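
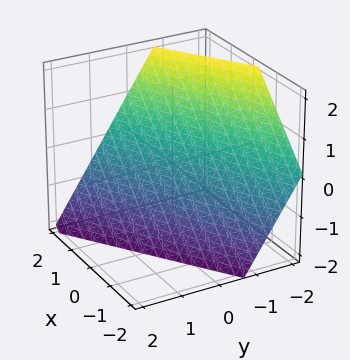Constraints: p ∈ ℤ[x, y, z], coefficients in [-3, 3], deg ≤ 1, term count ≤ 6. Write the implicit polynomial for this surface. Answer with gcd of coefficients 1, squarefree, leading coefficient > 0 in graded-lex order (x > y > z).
2*x - 3*y - 2*z - 2

First, the degree is 1 — every cross-section is a straight line — this is a plane.
Next, reading off the gridlines: it meets the z-axis at z = -1 (among the integer gridlines); one x-axis crossing is at x = 1.
Finally, solving for integer coefficients yields p as stated.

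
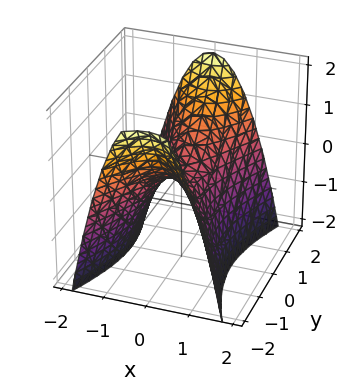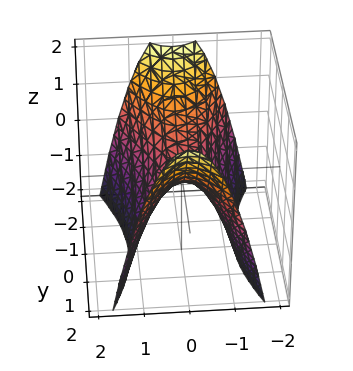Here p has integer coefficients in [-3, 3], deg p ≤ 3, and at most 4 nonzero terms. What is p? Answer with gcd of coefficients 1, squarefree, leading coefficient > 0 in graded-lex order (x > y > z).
3*x^2 - y^2 + 2*z

First, degree: a saddle surface; a quadric, so deg p = 2.
Then, symmetries: it's symmetric under x → −x, forcing even powers of x; the y ↦ −y reflection is a symmetry, so y appears only in even powers.
Next, from the axis intercepts and sections: one z-axis crossing is at z = 0; it crosses the x-axis at the gridline x = 0.
Finally, matching integer coefficients to the picture gives p.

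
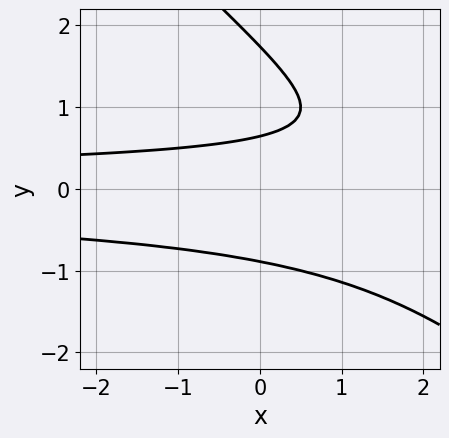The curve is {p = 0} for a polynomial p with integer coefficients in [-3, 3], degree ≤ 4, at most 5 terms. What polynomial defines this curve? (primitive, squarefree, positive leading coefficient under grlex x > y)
1. The degree is 3 — no degree-2 curve has this shape.
2. From the axis intercepts and sections: the curve avoids every integer x-axis point in the box.
3. Fitting integer coefficients to these (and the overall shape) gives p.

2*x*y^2 + 2*y^3 - 3*y^2 - 2*y + 2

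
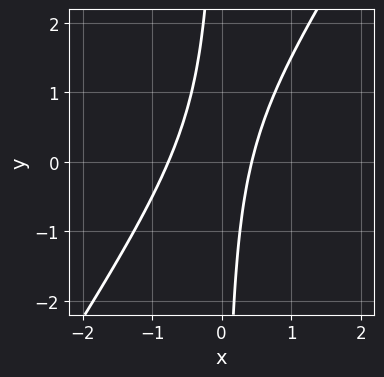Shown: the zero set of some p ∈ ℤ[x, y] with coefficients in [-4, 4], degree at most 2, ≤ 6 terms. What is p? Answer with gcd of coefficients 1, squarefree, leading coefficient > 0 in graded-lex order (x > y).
3*x^2 - 2*x*y + x - 1

First, degree: the shape is more complex than any degree-1 curve, so deg p = 2.
Next, against the integer gridlines: it misses every integer gridline on the y-axis.
Finally, the integer polynomial consistent with all of this is the stated p.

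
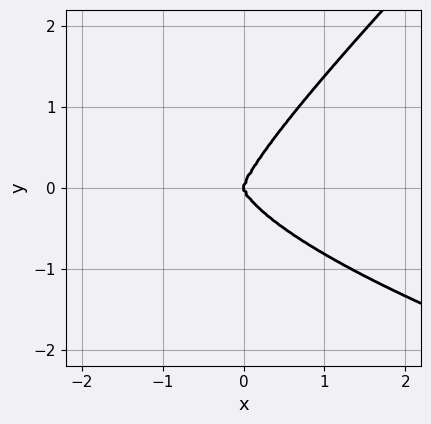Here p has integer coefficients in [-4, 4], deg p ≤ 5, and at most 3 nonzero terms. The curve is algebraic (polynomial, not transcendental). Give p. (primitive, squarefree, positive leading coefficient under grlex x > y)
x*y^3 - y^4 + x^3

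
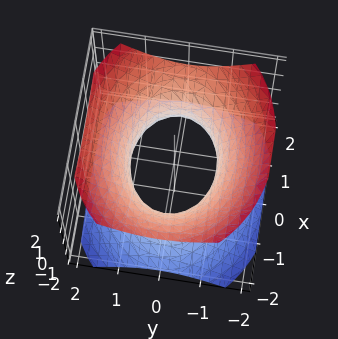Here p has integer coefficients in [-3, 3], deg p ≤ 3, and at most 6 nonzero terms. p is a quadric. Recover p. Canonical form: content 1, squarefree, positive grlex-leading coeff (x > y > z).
2*x^2 + 3*y^2 - 3*z^2 - 3

1. Degree: one connected sheet with a waist; a quadric, so deg p = 2.
2. Symmetries: it's symmetric under y → −y, forcing even powers of y; mirror symmetry x ↦ −x ⇒ only even powers of x; mirror symmetry z ↦ −z ⇒ only even powers of z.
3. Reading off the gridlines: the surface avoids every integer z-axis point in the box; the y-axis gridline crossings are at y ∈ {-1, 1}.
4. Putting this together gives p.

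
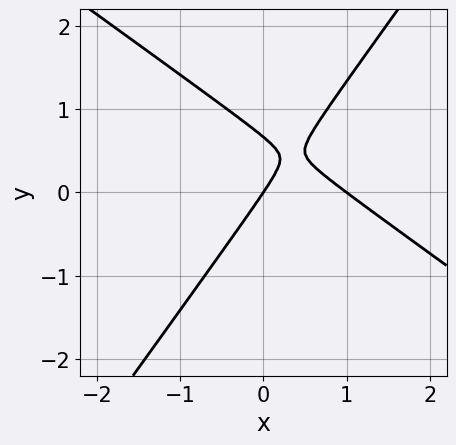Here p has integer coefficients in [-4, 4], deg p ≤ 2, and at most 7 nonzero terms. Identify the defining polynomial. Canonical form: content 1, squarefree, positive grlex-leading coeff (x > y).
3*x^2 + 2*x*y - 3*y^2 - 3*x + 2*y

(a) Degree: the shape is more complex than any degree-1 curve, so deg p = 2.
(b) Checking where it meets the axes: among the integer gridlines, it crosses the x-axis at x ∈ {0, 1}; one y-axis crossing is at y = 0.
(c) Assembling these constraints gives the stated polynomial.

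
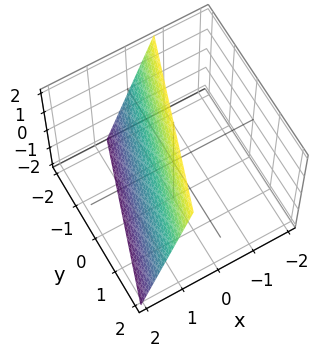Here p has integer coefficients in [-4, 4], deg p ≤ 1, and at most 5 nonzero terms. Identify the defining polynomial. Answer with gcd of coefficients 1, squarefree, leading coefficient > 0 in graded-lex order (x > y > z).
First, the degree is 1 — every cross-section is a straight line — this is a plane.
Next, from the visible intercepts: it meets the z-axis at z = 2 (among the integer gridlines); it crosses the y-axis at the gridline y = -2.
Finally, assembling these constraints gives the stated polynomial.

3*x - y + z - 2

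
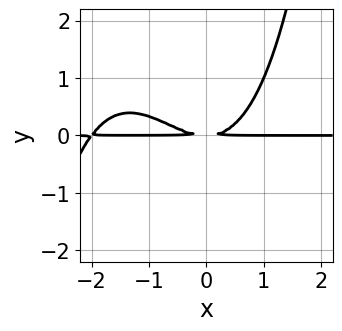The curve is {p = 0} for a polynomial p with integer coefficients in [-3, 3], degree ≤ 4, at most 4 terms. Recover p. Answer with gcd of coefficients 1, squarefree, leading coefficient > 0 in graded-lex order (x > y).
x^3*y + 2*x^2*y - 3*y^2

First, degree: no degree-3 curve has this shape, so deg p = 4.
Next, observable constraints: the visible x-axis segment lies entirely on the curve.
Finally, putting this together gives p.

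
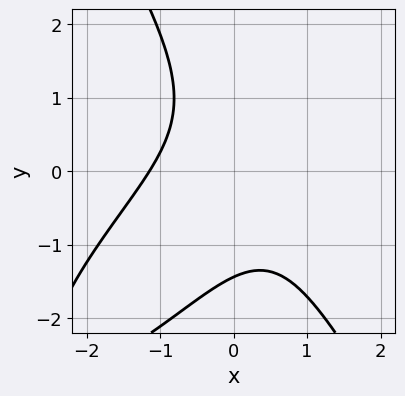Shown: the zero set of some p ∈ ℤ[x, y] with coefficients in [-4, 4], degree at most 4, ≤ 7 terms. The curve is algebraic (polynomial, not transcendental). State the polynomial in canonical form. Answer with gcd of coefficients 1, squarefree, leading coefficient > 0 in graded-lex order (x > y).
1. The degree is 3 — the shape is more complex than any degree-2 curve.
2. The integer polynomial consistent with all of this is the stated p.

2*x^3 - 2*x^2*y + y^3 + 2*x*y + 3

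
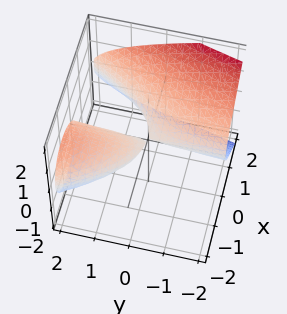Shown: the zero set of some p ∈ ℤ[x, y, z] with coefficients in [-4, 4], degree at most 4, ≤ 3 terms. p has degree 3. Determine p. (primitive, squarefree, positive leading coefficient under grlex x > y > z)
(a) I count 2 distinct pieces. They look like related sheets of one shape, so recover p as a whole.
(b) The degree is 3 — the shape is more complex than any degree-2 surface.
(c) Observable constraints: it crosses the z-axis at the gridline z = 0; every point of the y-axis in the box is on the surface; it meets the x-axis at x = 0 (among the integer gridlines).
(d) These observations pin down the coefficients.

x^3 - 2*x*y - 3*z^2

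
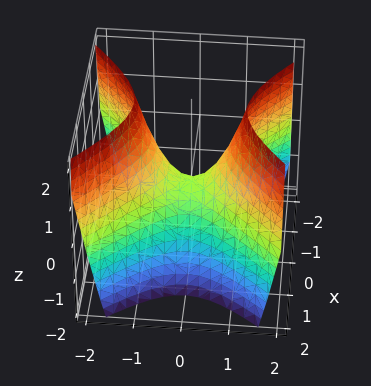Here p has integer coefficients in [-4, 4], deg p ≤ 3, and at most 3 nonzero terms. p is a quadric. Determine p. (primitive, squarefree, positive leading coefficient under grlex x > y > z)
Degree: a hyperbolic paraboloid; a quadric, so deg p = 2.
Symmetries: the y ↦ −y reflection is a symmetry, so y appears only in even powers; it's symmetric under x → −x, forcing even powers of x.
Against the integer gridlines: it crosses the x-axis at the gridline x = 0; one z-axis crossing is at z = 0; it crosses the y-axis at the gridline y = 0.
Together with the visible shape, these determine p as stated.

3*x^2 - 3*y^2 + 2*z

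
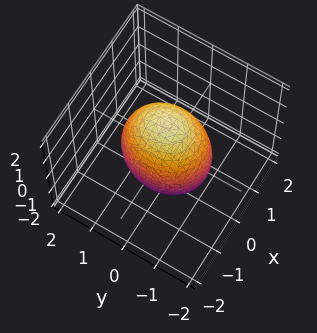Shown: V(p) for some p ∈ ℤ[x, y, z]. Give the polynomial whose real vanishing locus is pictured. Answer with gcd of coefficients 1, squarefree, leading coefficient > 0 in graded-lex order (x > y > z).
1. The degree is 2 — a closed, bounded, convex surface; a quadric.
2. Symmetries: it's symmetric under z → −z, forcing even powers of z; the x ↦ −x reflection is a symmetry, so x appears only in even powers; it's symmetric under y → −y, forcing even powers of y.
3. Against the integer gridlines: among the integer gridlines, it crosses the x-axis at x ∈ {-1, 1}.
4. Putting this together gives p.

3*x^2 + 2*y^2 + z^2 - 3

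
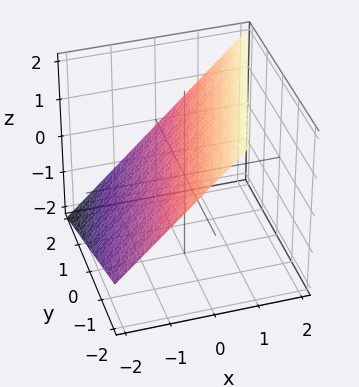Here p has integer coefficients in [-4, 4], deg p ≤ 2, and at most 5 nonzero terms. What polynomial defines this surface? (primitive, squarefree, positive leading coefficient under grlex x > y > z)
3*x - y - 3*z + 2

1. The degree is 1 — every cross-section is a straight line — this is a plane.
2. From the axis intercepts and sections: it crosses the y-axis at the gridline y = 2.
3. Assembling these constraints gives the stated polynomial.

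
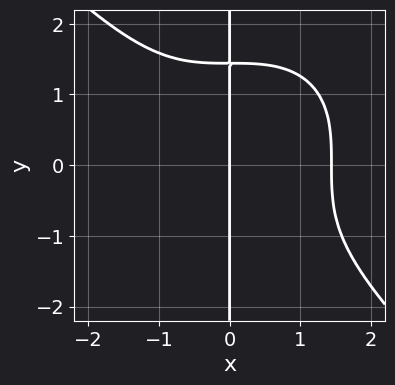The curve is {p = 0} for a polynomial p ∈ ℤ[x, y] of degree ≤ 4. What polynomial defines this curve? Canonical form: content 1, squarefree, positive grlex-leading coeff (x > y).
x^4 + x*y^3 - 3*x

(a) The degree is 4 — no degree-3 curve has this shape.
(b) Reading off the gridlines: it crosses the x-axis at the gridline x = 0; every point of the y-axis in the box is on the curve.
(c) Solving for integer coefficients yields p as stated.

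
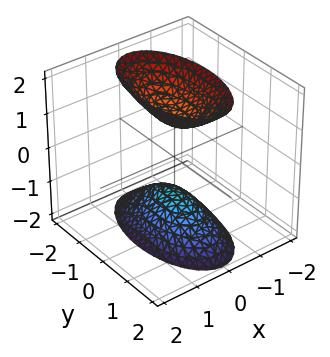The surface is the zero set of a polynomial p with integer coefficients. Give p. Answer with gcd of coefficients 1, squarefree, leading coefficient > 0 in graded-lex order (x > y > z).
(a) The picture has 2 separate pieces.
(b) Degree: two separate bowl-shaped sheets opening away from each other; a quadric, so deg p = 2.
(c) Symmetries: the y ↦ −y reflection is a symmetry, so y appears only in even powers; it's symmetric under z → −z, forcing even powers of z; the x ↦ −x reflection is a symmetry, so x appears only in even powers.
(d) Checking where it meets the axes: the surface avoids every integer x-axis point in the box; no y-intercept at any integer in the box; the z-axis gridline crossings are at z ∈ {-1, 1}.
(e) Matching integer coefficients to the picture gives p.

3*x^2 + y^2 - z^2 + 1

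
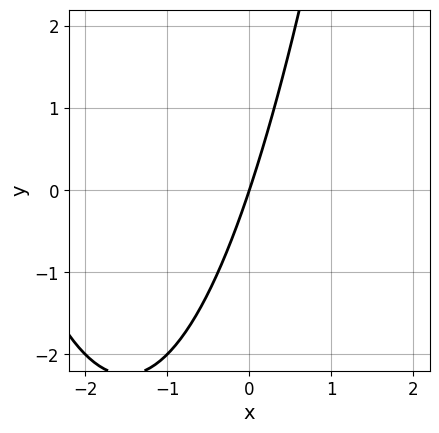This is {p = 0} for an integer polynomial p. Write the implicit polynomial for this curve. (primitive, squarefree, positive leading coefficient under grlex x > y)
1. The degree is 2 — the shape is more complex than any degree-1 curve.
2. Against the integer gridlines: one y-axis crossing is at y = 0; it meets the x-axis at x = 0 (among the integer gridlines).
3. The integer polynomial consistent with all of this is the stated p.

x^2 + 3*x - y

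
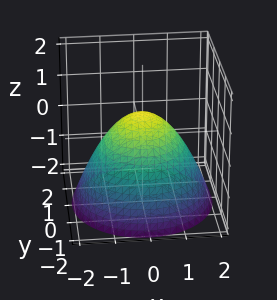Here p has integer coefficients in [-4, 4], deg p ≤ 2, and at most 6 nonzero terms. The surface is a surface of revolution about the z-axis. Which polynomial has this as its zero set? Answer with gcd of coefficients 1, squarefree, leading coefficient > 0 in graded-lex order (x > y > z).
1. Degree: a generic line meets the surface in up to 2 points, so deg p = 2.
2. Symmetry: the surface is invariant under rotation about z: p = q(x² + y², z).
3. Against the integer gridlines: the x-axis gridline crossings are at x ∈ {-1, 1}; the y-axis gridline crossings are at y ∈ {-1, 1}; a circular section at z = -1 has radius between 1 and 2.
4. These observations pin down the coefficients.

2*x^2 + 2*y^2 + 3*z - 2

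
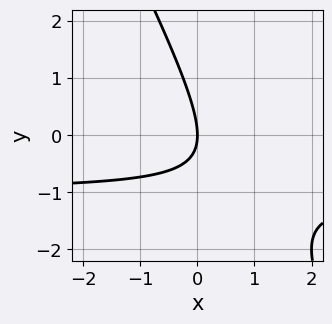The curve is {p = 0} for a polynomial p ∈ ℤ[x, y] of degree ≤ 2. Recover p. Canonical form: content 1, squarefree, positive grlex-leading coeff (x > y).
1. deg p = 2. No degree-1 curve has this shape.
2. Reading off the gridlines: one x-axis crossing is at x = 0; it meets the y-axis at y = 0 (among the integer gridlines).
3. Solving for integer coefficients yields p as stated.

2*x*y + y^2 + 2*x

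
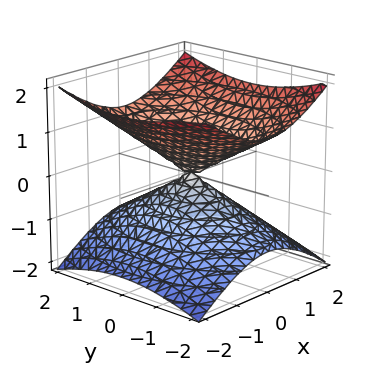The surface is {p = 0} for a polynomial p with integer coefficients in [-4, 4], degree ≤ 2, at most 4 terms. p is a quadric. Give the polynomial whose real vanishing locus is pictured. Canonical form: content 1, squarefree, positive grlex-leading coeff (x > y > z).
Degree: a double cone through the origin; a quadric, so deg p = 2.
Symmetries: the z ↦ −z reflection is a symmetry, so z appears only in even powers; mirror symmetry y ↦ −y ⇒ only even powers of y; mirror symmetry x ↦ −x ⇒ only even powers of x.
Checking where it meets the axes: one z-axis crossing is at z = 0; it meets the x-axis at x = 0 (among the integer gridlines).
Assembling these constraints gives the stated polynomial.

2*x^2 + y^2 - 3*z^2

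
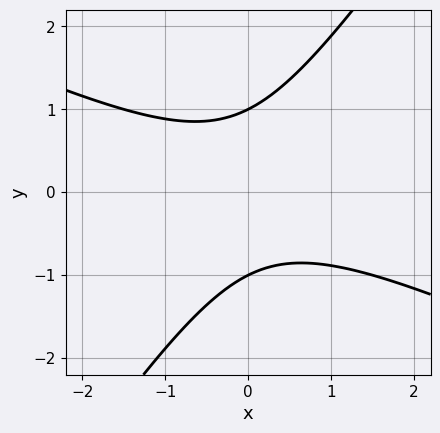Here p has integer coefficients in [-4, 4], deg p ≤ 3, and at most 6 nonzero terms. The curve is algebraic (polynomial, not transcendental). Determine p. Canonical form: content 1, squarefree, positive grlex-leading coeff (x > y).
2*x^2 + 3*x*y - 3*y^2 + 3

(a) Degree: no degree-1 curve has this shape, so deg p = 2.
(b) From the axis intercepts and sections: among the integer gridlines, it crosses the y-axis at y ∈ {-1, 1}; no x-intercept at any integer in the box.
(c) Assembling these constraints gives the stated polynomial.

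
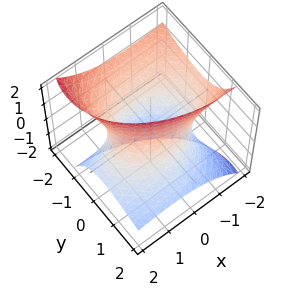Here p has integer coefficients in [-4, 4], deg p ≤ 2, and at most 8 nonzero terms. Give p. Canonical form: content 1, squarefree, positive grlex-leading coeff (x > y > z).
x^2 + 2*x*z + 2*y^2 + 3*y*z - z^2 - 2

The degree is 2 — no degree-1 surface has this shape.
Checking where it meets the axes: the y-axis gridline crossings are at y ∈ {-1, 1}; no z-intercept at any integer in the box.
Putting this together gives p.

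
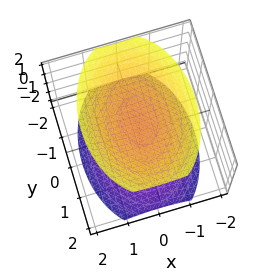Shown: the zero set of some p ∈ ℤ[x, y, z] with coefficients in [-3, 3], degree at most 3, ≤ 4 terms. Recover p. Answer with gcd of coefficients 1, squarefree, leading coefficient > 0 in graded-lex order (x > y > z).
The picture has 2 separate pieces. Treating them together as one polynomial.
Degree: two sheets facing apart; a quadric, so deg p = 2.
Symmetries: it's symmetric under z → −z, forcing even powers of z; it's symmetric under x → −x, forcing even powers of x; the y ↦ −y reflection is a symmetry, so y appears only in even powers.
Reading off the gridlines: the surface avoids every integer y-axis point in the box; no x-intercept at any integer in the box.
Matching integer coefficients to the picture gives p.

2*x^2 + y^2 - 2*z^2 + 3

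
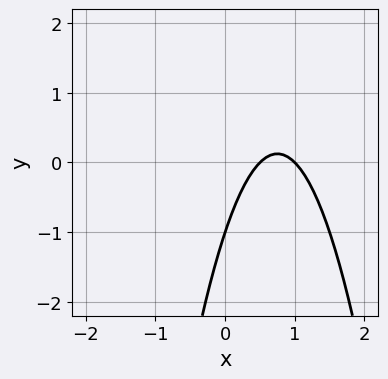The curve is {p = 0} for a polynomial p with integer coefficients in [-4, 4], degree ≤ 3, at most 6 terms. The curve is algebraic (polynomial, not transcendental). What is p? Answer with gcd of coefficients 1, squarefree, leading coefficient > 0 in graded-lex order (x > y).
1. deg p = 2. A generic line meets the curve in up to 2 points.
2. Reading off the gridlines: one y-axis crossing is at y = -1; one x-axis crossing is at x = 1.
3. These observations pin down the coefficients.

2*x^2 - 3*x + y + 1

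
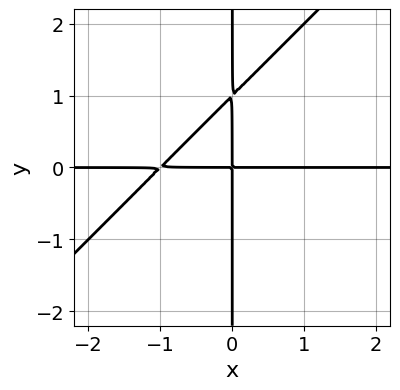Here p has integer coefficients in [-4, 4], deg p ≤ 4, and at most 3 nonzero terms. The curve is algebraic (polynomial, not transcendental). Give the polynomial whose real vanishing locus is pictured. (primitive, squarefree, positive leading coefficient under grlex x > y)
x^2*y - x*y^2 + x*y

The degree is 3 — no degree-2 curve has this shape.
From the axis intercepts and sections: the visible x-axis segment lies entirely on the curve; every point of the y-axis in the box is on the curve.
Solving for integer coefficients yields p as stated.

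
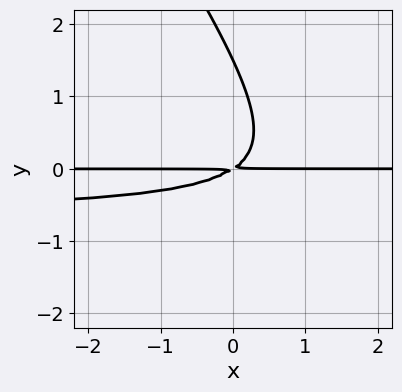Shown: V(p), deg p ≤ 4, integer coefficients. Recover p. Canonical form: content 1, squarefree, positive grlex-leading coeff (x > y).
First, deg p = 3.
Then, checking where it meets the axes: every point of the x-axis in the box is on the curve.
Finally, putting this together gives p.

3*x*y^2 + 2*y^3 + 2*x*y - 3*y^2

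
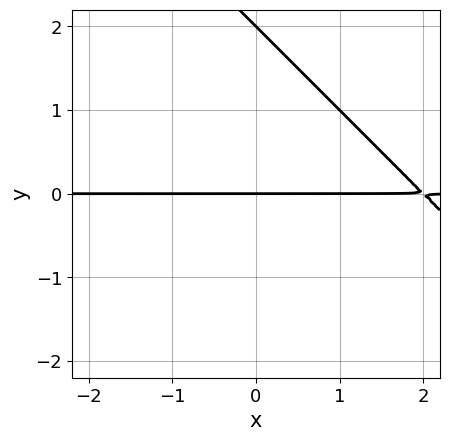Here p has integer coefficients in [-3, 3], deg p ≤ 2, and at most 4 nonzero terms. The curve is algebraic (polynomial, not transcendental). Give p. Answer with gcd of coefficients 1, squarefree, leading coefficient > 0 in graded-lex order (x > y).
x*y + y^2 - 2*y

(a) deg p = 2. No degree-1 curve has this shape.
(b) From the visible intercepts: the visible x-axis segment lies entirely on the curve; the y-axis gridline crossings are at y ∈ {0, 2}.
(c) Putting this together gives p.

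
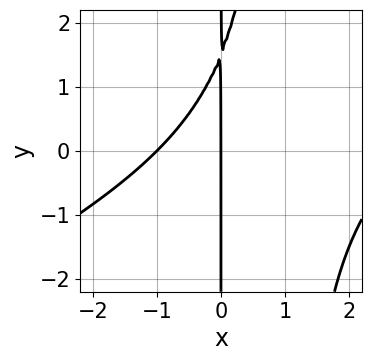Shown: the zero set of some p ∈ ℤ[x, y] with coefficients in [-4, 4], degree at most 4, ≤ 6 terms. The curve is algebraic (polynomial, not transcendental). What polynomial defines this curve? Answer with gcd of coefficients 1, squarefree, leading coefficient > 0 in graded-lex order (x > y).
First, the degree is 3 — the shape is more complex than any degree-2 curve.
Then, against the integer gridlines: every point of the y-axis in the box is on the curve; among the integer gridlines, it crosses the x-axis at x ∈ {-1, 0}.
Finally, these observations pin down the coefficients.

x^3 - 2*x^2*y - 2*x^2 + 2*x*y - 3*x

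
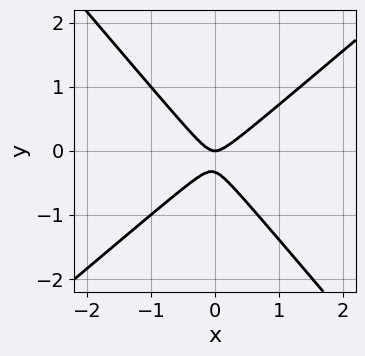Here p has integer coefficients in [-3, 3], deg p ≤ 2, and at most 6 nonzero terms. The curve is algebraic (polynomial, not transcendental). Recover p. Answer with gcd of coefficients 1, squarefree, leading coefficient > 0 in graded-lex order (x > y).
3*x^2 - x*y - 3*y^2 - y

(a) The degree is 2 — the shape is more complex than any degree-1 curve.
(b) Observable constraints: it crosses the y-axis at the gridline y = 0; it crosses the x-axis at the gridline x = 0.
(c) Fitting integer coefficients to these (and the overall shape) gives p.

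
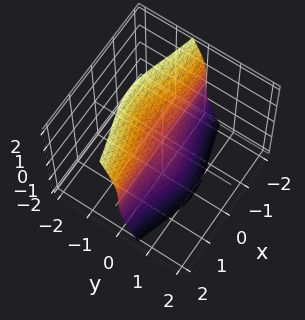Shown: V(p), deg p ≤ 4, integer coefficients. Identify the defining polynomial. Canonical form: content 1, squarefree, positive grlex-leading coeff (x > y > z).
First, deg p = 3.
Next, against the integer gridlines: every point of the y-axis in the box is on the surface; it crosses the z-axis at the gridline z = 0; the visible x-axis segment lies entirely on the surface.
Finally, these observations pin down the coefficients.

2*x^2*y + 2*y*z^2 + z^3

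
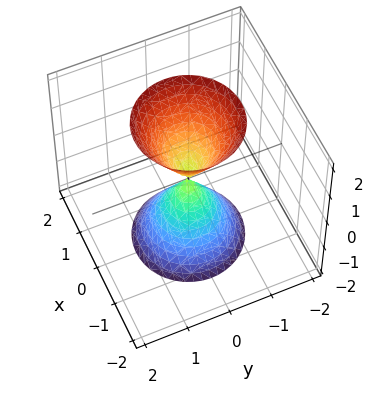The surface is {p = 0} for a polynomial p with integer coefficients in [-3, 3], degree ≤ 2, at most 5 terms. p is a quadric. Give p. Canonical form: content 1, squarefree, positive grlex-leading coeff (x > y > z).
3*x^2 + 3*y^2 - z^2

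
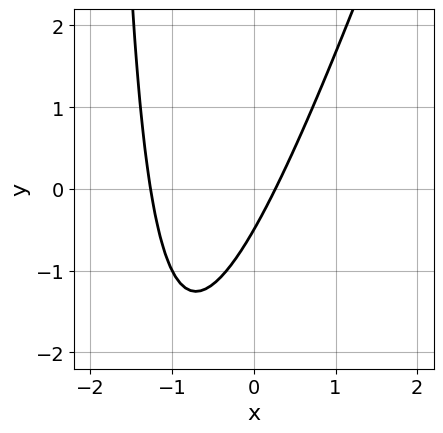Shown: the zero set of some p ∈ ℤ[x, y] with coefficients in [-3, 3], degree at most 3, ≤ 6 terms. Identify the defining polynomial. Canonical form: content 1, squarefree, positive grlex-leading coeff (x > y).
3*x^2 - x*y + 3*x - 2*y - 1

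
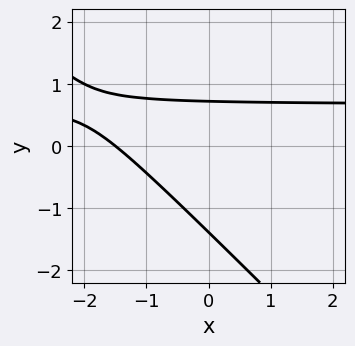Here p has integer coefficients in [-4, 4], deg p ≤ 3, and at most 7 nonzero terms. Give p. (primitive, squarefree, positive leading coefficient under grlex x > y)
1. Degree: no degree-1 curve has this shape, so deg p = 2.
2. Putting this together gives p.

3*x*y + 3*y^2 - 2*x + 2*y - 3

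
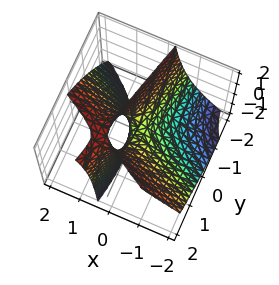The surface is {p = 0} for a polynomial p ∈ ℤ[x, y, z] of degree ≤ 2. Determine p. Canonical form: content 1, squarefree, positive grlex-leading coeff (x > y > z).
2*x^2 + 3*x*y - 3*x*z - y^2 + z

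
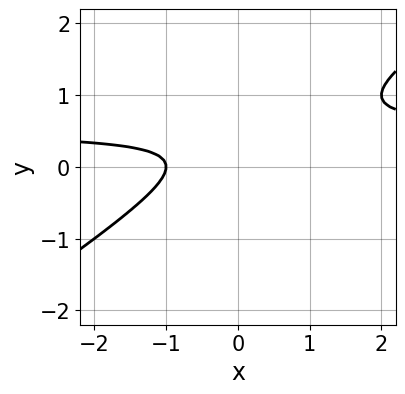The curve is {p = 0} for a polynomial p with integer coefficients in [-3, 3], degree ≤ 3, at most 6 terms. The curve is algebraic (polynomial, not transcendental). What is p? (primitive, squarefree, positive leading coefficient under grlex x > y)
2*x*y - 3*y^2 - x + 2*y - 1

(a) The degree is 2 — a generic line meets the curve in up to 2 points.
(b) From the axis intercepts and sections: no y-intercept at any integer in the box; it meets the x-axis at x = -1 (among the integer gridlines).
(c) Together with the visible shape, these determine p as stated.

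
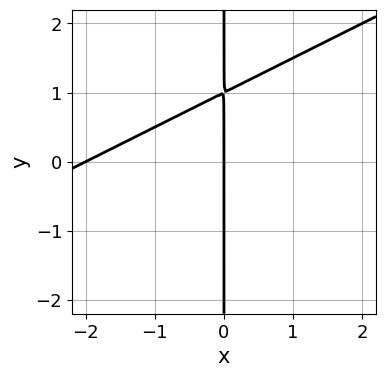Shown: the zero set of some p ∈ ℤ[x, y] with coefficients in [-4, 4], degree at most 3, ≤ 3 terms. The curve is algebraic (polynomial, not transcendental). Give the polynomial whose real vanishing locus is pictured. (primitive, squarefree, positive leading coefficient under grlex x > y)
First, the degree is 2 — no degree-1 curve has this shape.
Next, from the visible intercepts: among the integer gridlines, it crosses the x-axis at x ∈ {-2, 0}; the visible y-axis segment lies entirely on the curve.
Finally, matching integer coefficients to the picture gives p.

x^2 - 2*x*y + 2*x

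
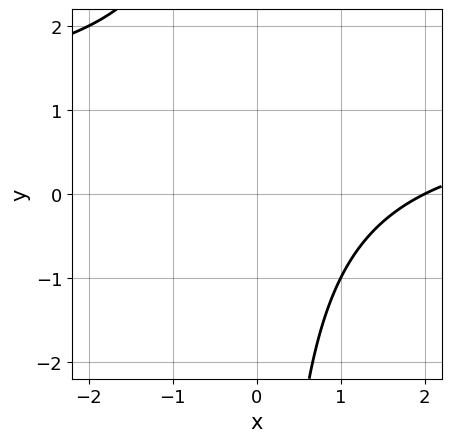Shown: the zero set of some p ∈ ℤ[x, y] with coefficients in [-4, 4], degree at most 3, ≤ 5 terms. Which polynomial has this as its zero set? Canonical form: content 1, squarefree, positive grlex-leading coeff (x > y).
1. Degree: the shape is more complex than any degree-1 curve, so deg p = 2.
2. From the visible intercepts: it meets the x-axis at x = 2 (among the integer gridlines); it misses every integer gridline on the y-axis.
3. The integer polynomial consistent with all of this is the stated p.

x*y - x + 2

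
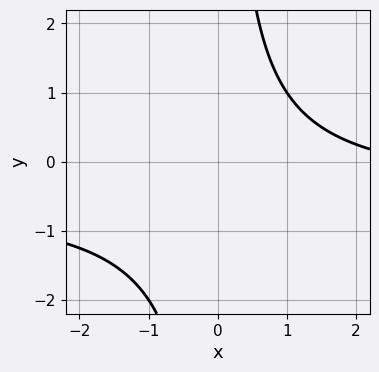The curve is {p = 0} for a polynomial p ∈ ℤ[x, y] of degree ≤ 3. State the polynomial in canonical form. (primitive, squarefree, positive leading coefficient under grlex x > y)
2*x*y + x - 3

Degree: no degree-1 curve has this shape, so deg p = 2.
Checking where it meets the axes: the curve avoids every integer x-axis point in the box; no y-intercept at any integer in the box.
Putting this together gives p.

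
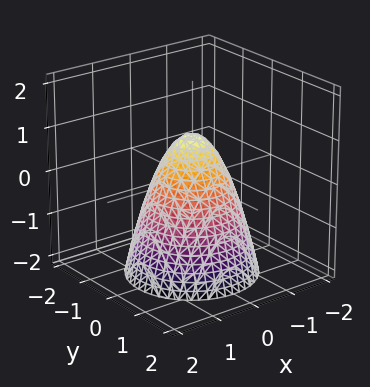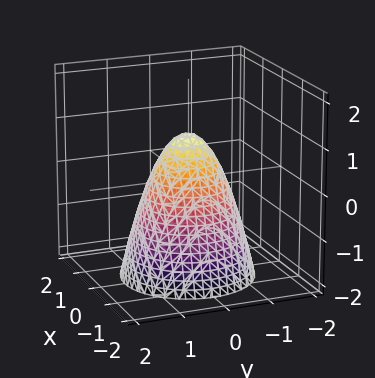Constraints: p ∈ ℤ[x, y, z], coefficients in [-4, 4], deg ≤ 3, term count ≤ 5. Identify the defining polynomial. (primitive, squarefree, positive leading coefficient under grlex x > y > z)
(a) The degree is 2 — no degree-1 surface has this shape.
(b) Symmetries: the surface is invariant under rotation about z: p = q(x² + y², z).
(c) Reading off the gridlines: it meets the z-axis at z = 1 (among the integer gridlines); a circular section at z = -1 has radius between 1 and 2.
(d) Assembling these constraints gives the stated polynomial.

3*x^2 + 3*y^2 + 2*z - 2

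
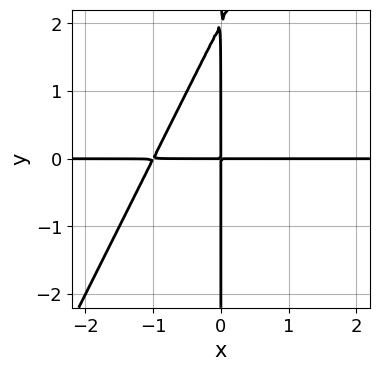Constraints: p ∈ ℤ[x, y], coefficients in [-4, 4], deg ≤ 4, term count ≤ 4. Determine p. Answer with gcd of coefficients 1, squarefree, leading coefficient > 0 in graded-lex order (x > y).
1. The degree is 3 — no degree-2 curve has this shape.
2. Against the integer gridlines: the visible x-axis segment lies entirely on the curve; every point of the y-axis in the box is on the curve.
3. Putting this together gives p.

2*x^2*y - x*y^2 + 2*x*y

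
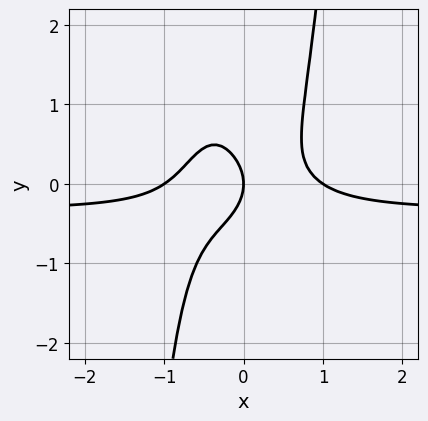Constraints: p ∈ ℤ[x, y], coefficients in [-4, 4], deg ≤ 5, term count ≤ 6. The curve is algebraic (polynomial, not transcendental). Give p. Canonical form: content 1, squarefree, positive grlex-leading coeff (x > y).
1. deg p = 4. No degree-3 curve has this shape.
2. From the visible intercepts: it crosses the y-axis at the gridline y = 0; the x-axis gridline crossings are at x ∈ {-1, 0, 1}.
3. The integer polynomial consistent with all of this is the stated p.

3*x^3*y + x^3 - y^2 - x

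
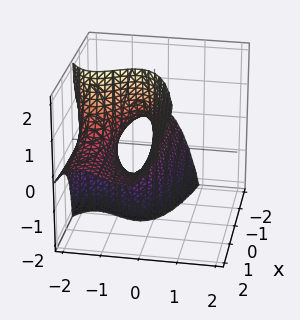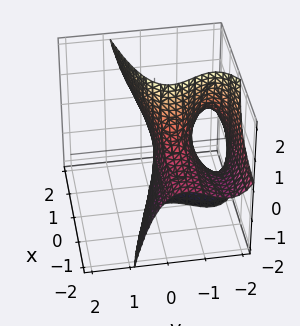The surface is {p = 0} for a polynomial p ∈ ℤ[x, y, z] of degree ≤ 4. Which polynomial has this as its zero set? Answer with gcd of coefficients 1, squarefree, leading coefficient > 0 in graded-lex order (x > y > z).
1. deg p = 3. A generic line meets the surface in up to 3 points.
2. Checking where it meets the axes: among the integer gridlines, it crosses the y-axis at y ∈ {-2, -1, 0}; every point of the z-axis in the box is on the surface; the visible x-axis segment lies entirely on the surface.
3. Matching integer coefficients to the picture gives p.

y^3 - x*z + 3*y^2 + 2*y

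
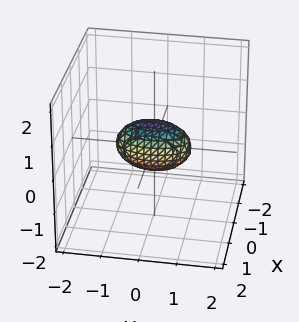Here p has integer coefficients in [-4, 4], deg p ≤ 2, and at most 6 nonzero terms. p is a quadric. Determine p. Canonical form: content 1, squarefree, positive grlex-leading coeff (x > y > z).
3*x^2 + y^2 + 2*z^2 - 1

First, deg p = 2. A closed, bounded, convex surface; a quadric.
Next, symmetries: mirror symmetry z ↦ −z ⇒ only even powers of z; it's symmetric under y → −y, forcing even powers of y; mirror symmetry x ↦ −x ⇒ only even powers of x.
Then, observable constraints: the y-axis gridline crossings are at y ∈ {-1, 1}.
Finally, matching integer coefficients to the picture gives p.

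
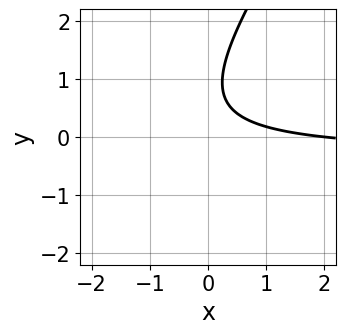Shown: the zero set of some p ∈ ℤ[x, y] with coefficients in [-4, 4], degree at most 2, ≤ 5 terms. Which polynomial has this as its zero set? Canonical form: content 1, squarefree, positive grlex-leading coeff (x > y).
First, degree: no degree-1 curve has this shape, so deg p = 2.
Next, from the visible intercepts: it meets the x-axis at x = 2 (among the integer gridlines); it misses every integer gridline on the y-axis.
Finally, putting this together gives p.

3*x*y - 2*y^2 + x + 3*y - 2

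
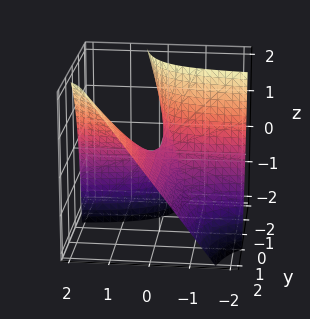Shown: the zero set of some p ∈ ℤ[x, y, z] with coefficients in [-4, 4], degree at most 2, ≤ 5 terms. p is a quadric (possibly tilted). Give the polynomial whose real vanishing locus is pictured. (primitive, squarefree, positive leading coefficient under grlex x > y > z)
1. Degree: a generic line meets the surface in up to 2 points, so deg p = 2.
2. Reading off the gridlines: every point of the y-axis in the box is on the surface; it crosses the z-axis at the gridline z = 0; the visible x-axis segment lies entirely on the surface.
3. Assembling these constraints gives the stated polynomial.

2*x*y - y*z - z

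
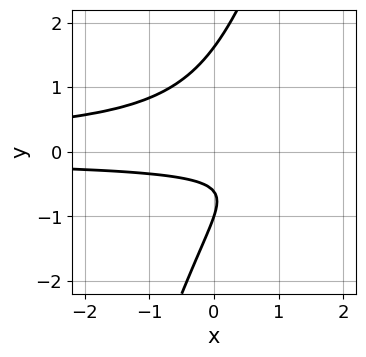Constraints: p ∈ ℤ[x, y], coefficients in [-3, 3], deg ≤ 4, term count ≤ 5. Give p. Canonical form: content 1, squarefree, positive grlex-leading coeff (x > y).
First, degree: the shape is more complex than any degree-2 curve, so deg p = 3.
Next, reading off the gridlines: it misses every integer gridline on the x-axis; one y-axis crossing is at y = -1.
Finally, these observations pin down the coefficients.

3*x*y^2 - y^3 + 2*y + 1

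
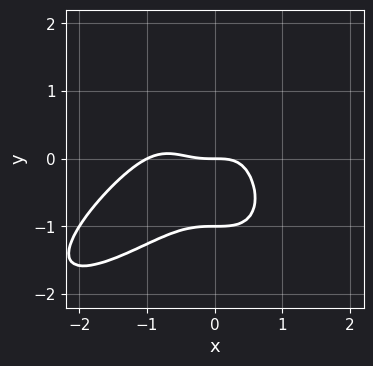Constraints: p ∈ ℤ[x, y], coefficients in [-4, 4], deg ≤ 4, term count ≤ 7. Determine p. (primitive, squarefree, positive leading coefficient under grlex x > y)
First, the degree is 4 — a generic line meets the curve in up to 4 points.
Next, checking where it meets the axes: among the integer gridlines, it crosses the x-axis at x ∈ {-1, 0}; the y-axis gridline crossings are at y ∈ {-1, 0}.
Finally, these observations pin down the coefficients.

x^4 - x^3*y + y^4 + x^3 + y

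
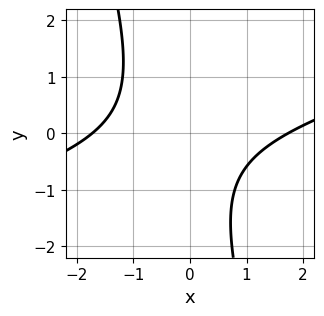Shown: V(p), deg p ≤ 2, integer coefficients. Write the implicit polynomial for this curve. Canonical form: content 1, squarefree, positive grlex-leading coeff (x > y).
The degree is 2 — no degree-1 curve has this shape.
Reading off the gridlines: the curve avoids every integer y-axis point in the box.
Together with the visible shape, these determine p as stated.

x^2 - 3*x*y - y^2 - y - 3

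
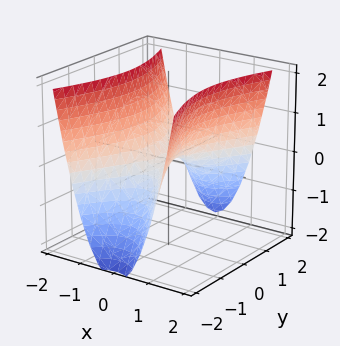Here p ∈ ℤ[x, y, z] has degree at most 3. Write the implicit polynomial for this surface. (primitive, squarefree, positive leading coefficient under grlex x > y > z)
(a) The degree is 2 — a hyperbolic paraboloid; a quadric.
(b) Symmetries: mirror symmetry x ↦ −x ⇒ only even powers of x; the y ↦ −y reflection is a symmetry, so y appears only in even powers.
(c) From the axis intercepts and sections: one y-axis crossing is at y = 0; one z-axis crossing is at z = 0; one x-axis crossing is at x = 0.
(d) Matching integer coefficients to the picture gives p.

3*x^2 - y^2 - 2*z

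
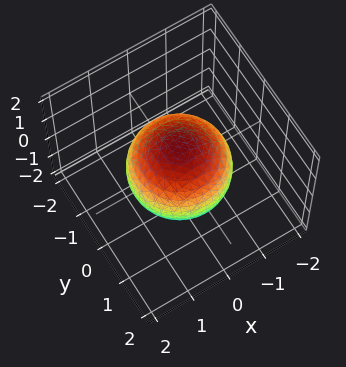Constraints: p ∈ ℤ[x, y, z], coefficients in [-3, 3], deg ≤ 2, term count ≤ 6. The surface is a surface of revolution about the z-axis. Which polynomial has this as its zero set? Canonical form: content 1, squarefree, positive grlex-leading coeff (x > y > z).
2*x^2 + 2*y^2 + 2*z^2 - 3

First, degree: the shape is more complex than any degree-1 surface, so deg p = 2.
Then, symmetries: every cross-section ⟂ z is a circle, so x, y appear only via x² + y².
Next, observable constraints: a circular section at z = 1 has radius between 0 and 1.
Finally, the integer polynomial consistent with all of this is the stated p.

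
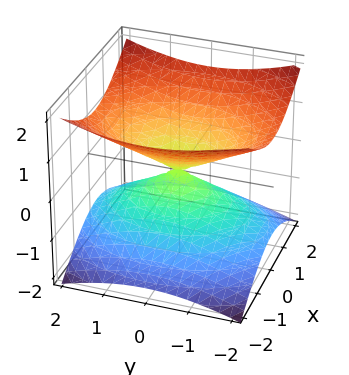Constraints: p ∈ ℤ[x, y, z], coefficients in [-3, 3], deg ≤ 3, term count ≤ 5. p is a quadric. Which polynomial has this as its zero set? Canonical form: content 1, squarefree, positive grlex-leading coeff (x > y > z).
Degree: a double cone through the origin; a quadric, so deg p = 2.
Symmetries: mirror symmetry y ↦ −y ⇒ only even powers of y; mirror symmetry z ↦ −z ⇒ only even powers of z; it's symmetric under x → −x, forcing even powers of x.
From the visible intercepts: one x-axis crossing is at x = 0; it crosses the y-axis at the gridline y = 0; one z-axis crossing is at z = 0.
Fitting integer coefficients to these (and the overall shape) gives p.

2*x^2 + y^2 - 3*z^2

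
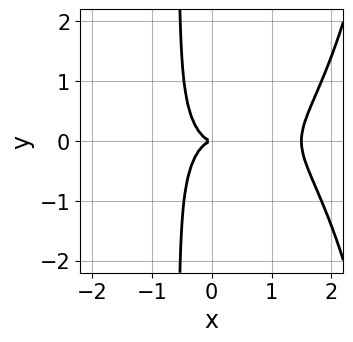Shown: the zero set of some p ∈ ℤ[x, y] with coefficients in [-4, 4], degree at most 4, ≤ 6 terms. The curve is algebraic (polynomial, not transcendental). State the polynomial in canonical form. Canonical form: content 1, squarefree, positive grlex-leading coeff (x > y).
Degree: no degree-3 curve has this shape, so deg p = 4.
Symmetries: mirror symmetry y ↦ −y ⇒ only even powers of y.
Observable constraints: it crosses the x-axis at the gridline x = 0; it crosses the y-axis at the gridline y = 0.
Matching integer coefficients to the picture gives p.

2*x^4 + x^2*y^2 - 3*x^3 - 3*x*y^2 - 2*y^2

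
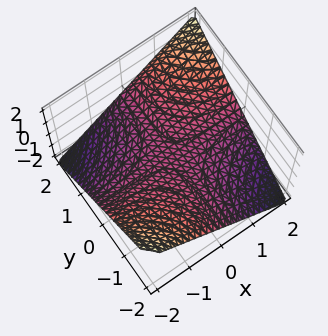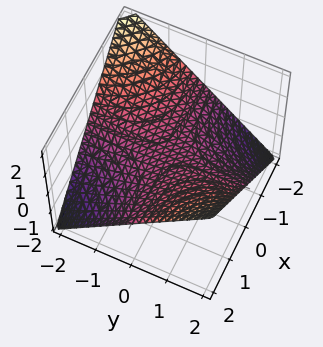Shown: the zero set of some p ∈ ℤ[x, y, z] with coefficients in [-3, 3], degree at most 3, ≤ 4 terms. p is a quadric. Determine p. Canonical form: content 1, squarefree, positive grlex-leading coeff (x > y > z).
x*y - 2*z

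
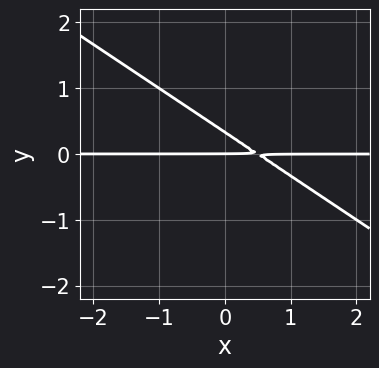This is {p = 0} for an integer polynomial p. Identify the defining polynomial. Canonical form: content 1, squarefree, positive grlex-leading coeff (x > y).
2*x*y + 3*y^2 - y

First, degree: the shape is more complex than any degree-1 curve, so deg p = 2.
Next, reading off the gridlines: one y-axis crossing is at y = 0; the visible x-axis segment lies entirely on the curve.
Finally, matching integer coefficients to the picture gives p.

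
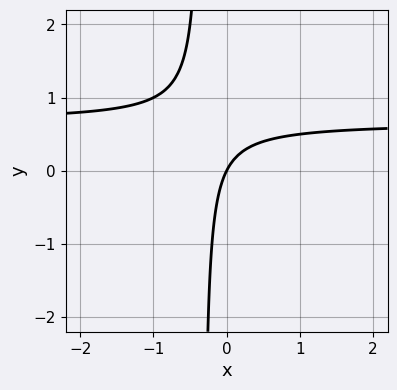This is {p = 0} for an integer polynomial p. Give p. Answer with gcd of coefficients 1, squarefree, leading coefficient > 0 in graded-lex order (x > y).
3*x*y - 2*x + y

First, the degree is 2 — a generic line meets the curve in up to 2 points.
Then, from the axis intercepts and sections: it meets the x-axis at x = 0 (among the integer gridlines); one y-axis crossing is at y = 0.
Finally, solving for integer coefficients yields p as stated.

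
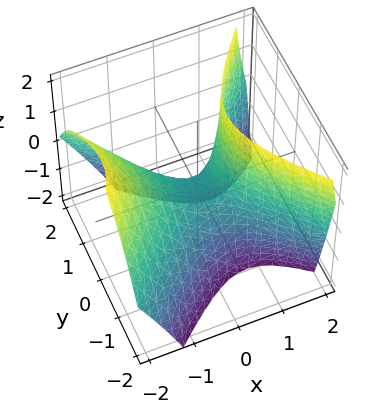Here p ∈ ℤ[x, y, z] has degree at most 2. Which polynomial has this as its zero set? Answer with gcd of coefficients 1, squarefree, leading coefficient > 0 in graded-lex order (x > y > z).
3*x^2 + 2*x*z - 3*y^2 - 2*z

First, degree: a generic line meets the surface in up to 2 points, so deg p = 2.
Then, from the axis intercepts and sections: it crosses the z-axis at the gridline z = 0; it meets the y-axis at y = 0 (among the integer gridlines); it crosses the x-axis at the gridline x = 0.
Finally, matching integer coefficients to the picture gives p.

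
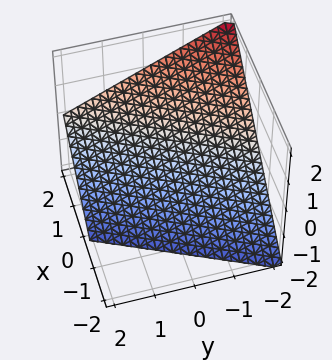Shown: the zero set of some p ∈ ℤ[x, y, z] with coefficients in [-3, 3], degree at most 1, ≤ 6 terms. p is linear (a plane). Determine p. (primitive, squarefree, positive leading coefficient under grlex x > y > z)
2*x - y - 2*z - 2

(a) Degree: every cross-section is a straight line — this is a plane, so deg p = 1.
(b) Against the integer gridlines: it crosses the x-axis at the gridline x = 1; one y-axis crossing is at y = -2.
(c) The integer polynomial consistent with all of this is the stated p. Check: (0, 0, -1) on the z-axis lies on the surface, and p(0, 0, -1) = 0. ✓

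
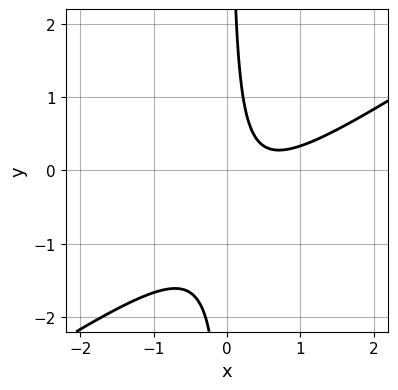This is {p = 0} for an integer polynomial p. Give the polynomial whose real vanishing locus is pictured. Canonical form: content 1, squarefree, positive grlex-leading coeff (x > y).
(a) Degree: the shape is more complex than any degree-1 curve, so deg p = 2.
(b) Reading off the gridlines: the curve avoids every integer y-axis point in the box; no x-intercept at any integer in the box.
(c) Matching integer coefficients to the picture gives p.

2*x^2 - 3*x*y - 2*x + 1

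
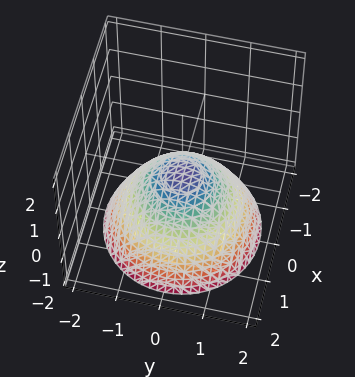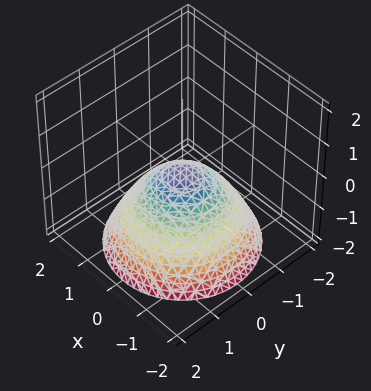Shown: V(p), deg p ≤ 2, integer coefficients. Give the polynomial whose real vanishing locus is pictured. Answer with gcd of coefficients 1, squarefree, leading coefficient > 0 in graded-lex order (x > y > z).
Degree: a paraboloid; a quadric, so deg p = 2.
By symmetry, every cross-section ⟂ z is a circle, so x, y appear only via x² + y².
From the visible intercepts: a circular section at z = -2 has radius between 1 and 2; it crosses the z-axis at the gridline z = 0; one x-axis crossing is at x = 0.
The integer polynomial consistent with all of this is the stated p.

2*x^2 + 2*y^2 + 3*z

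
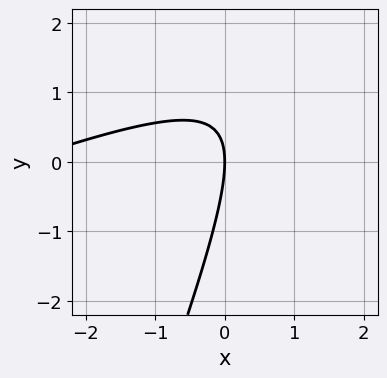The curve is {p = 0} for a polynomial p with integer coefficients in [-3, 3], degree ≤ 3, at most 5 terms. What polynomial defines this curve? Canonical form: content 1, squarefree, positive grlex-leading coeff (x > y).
First, the degree is 2 — no degree-1 curve has this shape.
Next, from the visible intercepts: one x-axis crossing is at x = 0; it crosses the y-axis at the gridline y = 0.
Finally, putting this together gives p.

x^2 - 3*x*y + y^2 + 3*x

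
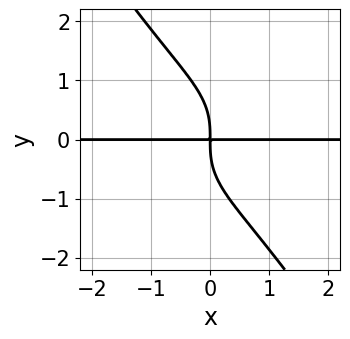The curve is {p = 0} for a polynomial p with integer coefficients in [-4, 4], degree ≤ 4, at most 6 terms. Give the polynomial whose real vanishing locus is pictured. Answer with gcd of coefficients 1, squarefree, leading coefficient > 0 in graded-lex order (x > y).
x^3*y + x*y^3 + y^4 + 2*x*y

First, degree: a generic line meets the curve in up to 4 points, so deg p = 4.
Next, observable constraints: every point of the x-axis in the box is on the curve.
Finally, together with the visible shape, these determine p as stated.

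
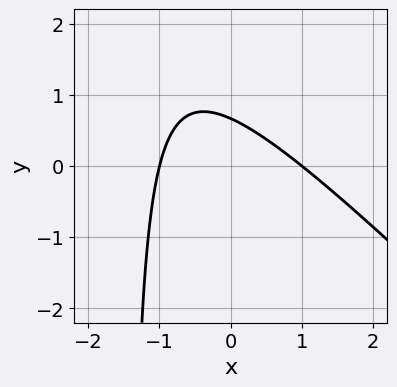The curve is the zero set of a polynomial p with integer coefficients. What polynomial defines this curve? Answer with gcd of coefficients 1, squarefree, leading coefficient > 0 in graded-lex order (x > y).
2*x^2 + 2*x*y + 3*y - 2

The degree is 2 — no degree-1 curve has this shape.
From the axis intercepts and sections: among the integer gridlines, it crosses the x-axis at x ∈ {-1, 1}.
Assembling these constraints gives the stated polynomial.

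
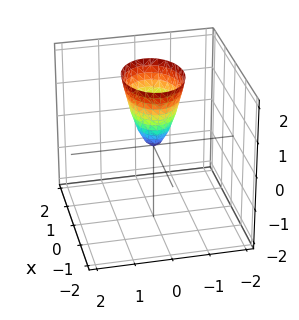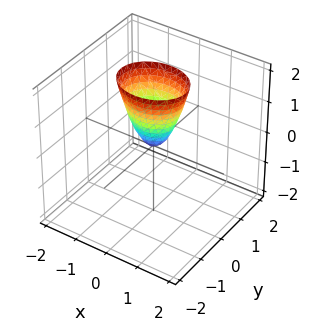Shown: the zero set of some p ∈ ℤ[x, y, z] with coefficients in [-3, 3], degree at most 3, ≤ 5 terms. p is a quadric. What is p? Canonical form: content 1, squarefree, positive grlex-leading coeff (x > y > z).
(a) deg p = 2. A paraboloid; a quadric.
(b) Symmetries: mirror symmetry x ↦ −x ⇒ only even powers of x; the y ↦ −y reflection is a symmetry, so y appears only in even powers.
(c) From the visible intercepts: one y-axis crossing is at y = 0; it crosses the x-axis at the gridline x = 0; one z-axis crossing is at z = 0.
(d) The integer polynomial consistent with all of this is the stated p.

2*x^2 + 3*y^2 - z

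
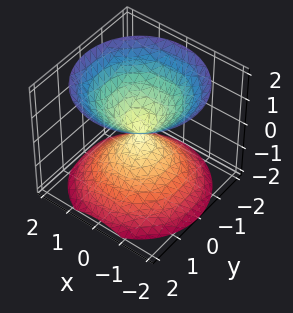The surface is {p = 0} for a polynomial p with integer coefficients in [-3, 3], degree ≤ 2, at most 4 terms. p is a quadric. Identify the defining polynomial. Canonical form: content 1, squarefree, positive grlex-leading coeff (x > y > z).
x^2 + y^2 - z^2

(a) I count 2 distinct pieces. They look like related sheets of one shape, so recover p as a whole.
(b) Degree: two nappes meeting at a single point; a quadric, so deg p = 2.
(c) Symmetries: the z ↦ −z reflection is a symmetry, so z appears only in even powers; rotational symmetry about the z-axis ⇒ p depends on x, y only through x² + y².
(d) Observable constraints: it crosses the z-axis at the gridline z = 0; one y-axis crossing is at y = 0; a circular section at z = -1 has radius exactly 1.
(e) Together with the visible shape, these determine p as stated.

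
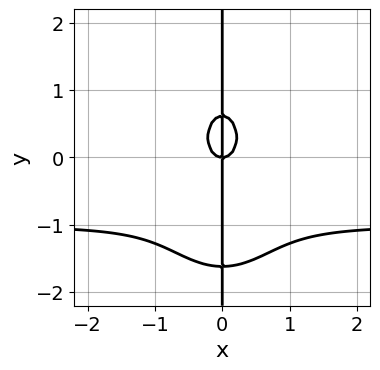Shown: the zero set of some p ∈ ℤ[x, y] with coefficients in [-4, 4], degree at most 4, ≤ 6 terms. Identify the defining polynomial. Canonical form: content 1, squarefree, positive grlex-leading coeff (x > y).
(a) Degree: the shape is more complex than any degree-3 curve, so deg p = 4.
(b) Against the integer gridlines: it crosses the x-axis at the gridline x = 0; every point of the y-axis in the box is on the curve.
(c) Fitting integer coefficients to these (and the overall shape) gives p.

3*x^3*y + x*y^3 + 3*x^3 + x*y^2 - x*y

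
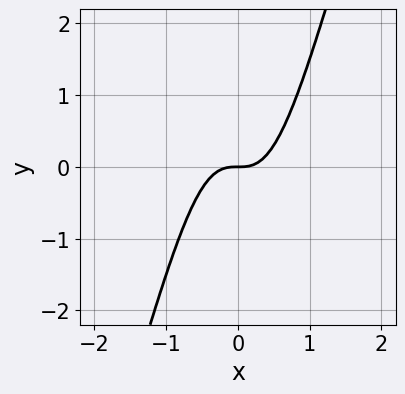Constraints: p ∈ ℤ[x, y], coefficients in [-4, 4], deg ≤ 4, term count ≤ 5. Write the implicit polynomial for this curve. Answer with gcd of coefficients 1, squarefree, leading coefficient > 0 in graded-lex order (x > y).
3*x^3 - x^2*y - y

(a) Degree: a generic line meets the curve in up to 3 points, so deg p = 3.
(b) Reading off the gridlines: one x-axis crossing is at x = 0; one y-axis crossing is at y = 0.
(c) Putting this together gives p.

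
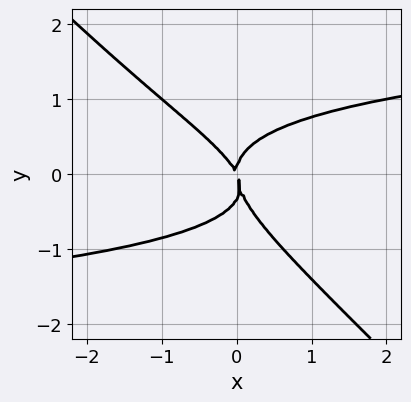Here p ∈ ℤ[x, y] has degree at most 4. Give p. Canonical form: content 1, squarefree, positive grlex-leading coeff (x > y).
First, degree: no degree-3 curve has this shape, so deg p = 4.
Next, from the axis intercepts and sections: one x-axis crossing is at x = 0; it crosses the y-axis at the gridline y = 0.
Finally, putting this together gives p.

3*x*y^3 + 3*y^4 + y^3 - 2*x^2 - x*y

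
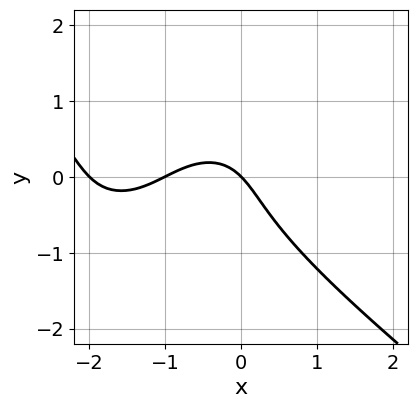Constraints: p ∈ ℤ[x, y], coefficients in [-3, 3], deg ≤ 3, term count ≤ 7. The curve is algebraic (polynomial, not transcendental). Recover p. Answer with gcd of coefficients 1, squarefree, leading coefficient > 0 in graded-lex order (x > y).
x^3 + 2*y^3 + 3*x^2 + 2*x + 2*y

First, deg p = 3.
Next, against the integer gridlines: the x-axis gridline crossings are at x ∈ {-2, -1, 0}; one y-axis crossing is at y = 0.
Finally, fitting integer coefficients to these (and the overall shape) gives p.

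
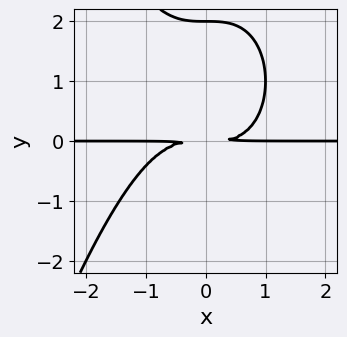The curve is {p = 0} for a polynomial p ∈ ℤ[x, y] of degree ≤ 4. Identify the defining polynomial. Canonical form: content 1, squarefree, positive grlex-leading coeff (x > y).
(a) deg p = 4. The shape is more complex than any degree-3 curve.
(b) Observable constraints: the visible x-axis segment lies entirely on the curve; it meets the y-axis at y = 2 (among the integer gridlines).
(c) Matching integer coefficients to the picture gives p.

x^3*y + y^3 - 2*y^2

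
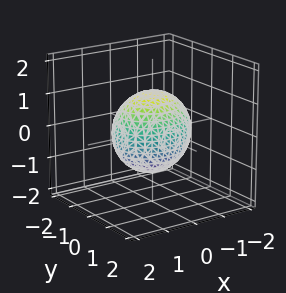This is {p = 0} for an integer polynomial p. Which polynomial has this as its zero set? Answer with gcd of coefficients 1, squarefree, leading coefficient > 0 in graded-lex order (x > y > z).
2*x^2 + 3*y^2 + 2*z^2 - 3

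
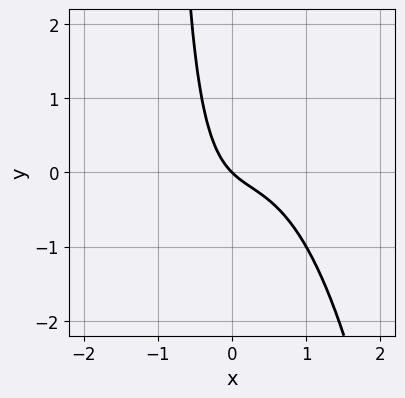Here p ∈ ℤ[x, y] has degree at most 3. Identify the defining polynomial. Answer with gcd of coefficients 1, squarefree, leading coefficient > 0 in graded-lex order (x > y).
deg p = 3. No degree-2 curve has this shape.
Reading off the gridlines: it crosses the x-axis at the gridline x = 0; it meets the y-axis at y = 0 (among the integer gridlines).
The integer polynomial consistent with all of this is the stated p.

3*x^3 - x^2 + 2*x*y + 2*x + 2*y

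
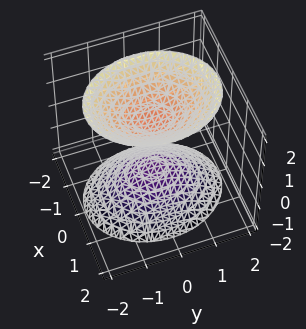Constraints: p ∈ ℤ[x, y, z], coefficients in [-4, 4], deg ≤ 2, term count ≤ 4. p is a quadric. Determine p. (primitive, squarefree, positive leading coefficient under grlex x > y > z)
First, there are 2 components. Treating them together as one polynomial.
Next, deg p = 2. Two separate bowl-shaped sheets opening away from each other; a quadric.
Then, symmetries: it's symmetric under z → −z, forcing even powers of z; it's symmetric under y → −y, forcing even powers of y; the x ↦ −x reflection is a symmetry, so x appears only in even powers.
Next, from the axis intercepts and sections: it misses every integer gridline on the x-axis; the surface avoids every integer y-axis point in the box.
Finally, fitting integer coefficients to these (and the overall shape) gives p. Check: (0, 0, 1) on the z-axis lies on the surface, and p(0, 0, 1) = 0. ✓

3*x^2 + 2*y^2 - 2*z^2 + 2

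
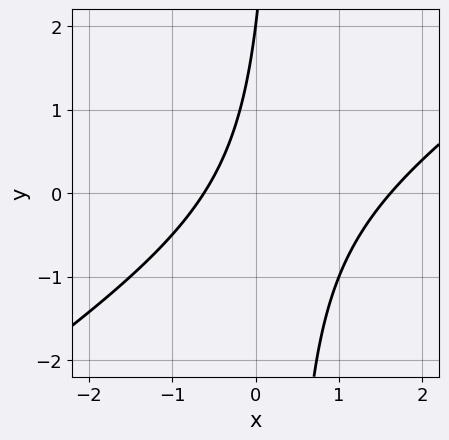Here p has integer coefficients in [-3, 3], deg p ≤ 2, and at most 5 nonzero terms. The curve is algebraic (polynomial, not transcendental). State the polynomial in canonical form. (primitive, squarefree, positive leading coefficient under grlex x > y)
The degree is 2 — the shape is more complex than any degree-1 curve.
From the axis intercepts and sections: it crosses the y-axis at the gridline y = 2.
These observations pin down the coefficients.

2*x^2 - 3*x*y - 2*x + y - 2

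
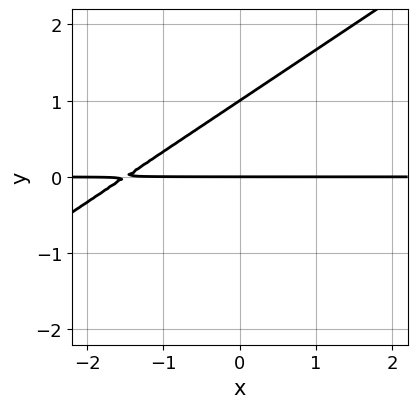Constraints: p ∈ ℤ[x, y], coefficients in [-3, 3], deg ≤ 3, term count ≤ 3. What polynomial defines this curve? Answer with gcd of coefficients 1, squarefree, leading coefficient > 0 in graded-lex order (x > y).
2*x*y - 3*y^2 + 3*y

First, deg p = 2. The shape is more complex than any degree-1 curve.
Next, reading off the gridlines: among the integer gridlines, it crosses the y-axis at y ∈ {0, 1}; the visible x-axis segment lies entirely on the curve.
Finally, together with the visible shape, these determine p as stated.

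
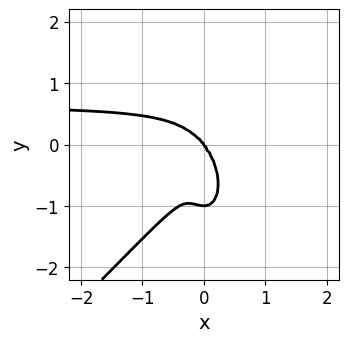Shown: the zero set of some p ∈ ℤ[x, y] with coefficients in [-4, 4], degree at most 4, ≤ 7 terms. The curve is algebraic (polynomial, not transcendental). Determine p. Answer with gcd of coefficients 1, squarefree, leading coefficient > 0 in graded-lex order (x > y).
1. Degree: the shape is more complex than any degree-3 curve, so deg p = 4.
2. Checking where it meets the axes: the y-axis gridline crossings are at y ∈ {-1, 0}; it meets the x-axis at x = 0 (among the integer gridlines).
3. Assembling these constraints gives the stated polynomial.

3*x^3*y - 2*x^2*y^2 - y^4 - 2*x^3 - y^3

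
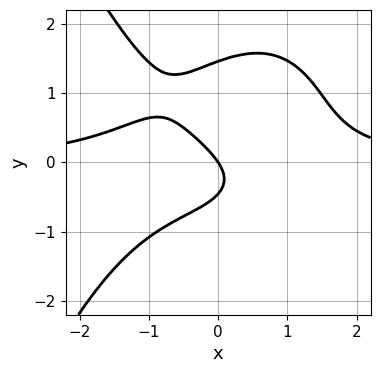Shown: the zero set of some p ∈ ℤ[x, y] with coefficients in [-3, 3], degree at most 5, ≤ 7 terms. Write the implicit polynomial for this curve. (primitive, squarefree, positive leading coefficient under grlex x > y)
(a) The degree is 4 — the shape is more complex than any degree-3 curve.
(b) Against the integer gridlines: it meets the x-axis at x = 0 (among the integer gridlines); it meets the y-axis at y = 0 (among the integer gridlines).
(c) Matching integer coefficients to the picture gives p.

2*x^3*y + 3*y^3 - 3*y^2 - 3*x - 2*y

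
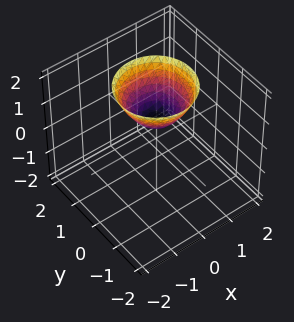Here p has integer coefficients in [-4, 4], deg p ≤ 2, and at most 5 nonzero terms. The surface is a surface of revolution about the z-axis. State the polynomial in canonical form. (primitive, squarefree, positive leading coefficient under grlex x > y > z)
3*x^2 + 3*y^2 - 3*z + 2

First, the degree is 2 — no degree-1 surface has this shape.
Then, symmetries: the z-axis is an axis of rotation, so x and y enter only as x² + y².
Then, against the integer gridlines: a circular section at z = 2 has radius between 1 and 2; no y-intercept at any integer in the box; no x-intercept at any integer in the box.
Finally, together with the visible shape, these determine p as stated.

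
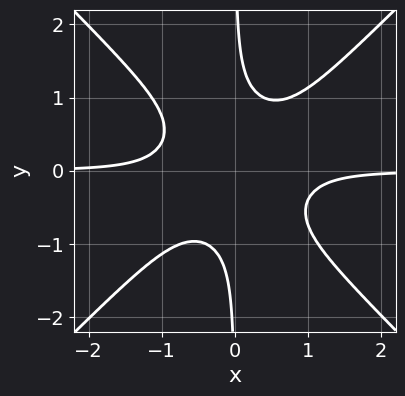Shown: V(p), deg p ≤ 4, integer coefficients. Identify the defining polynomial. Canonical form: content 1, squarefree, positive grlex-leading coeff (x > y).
First, degree: the shape is more complex than any degree-3 curve, so deg p = 4.
Then, observable constraints: no y-intercept at any integer in the box; it misses every integer gridline on the x-axis.
Finally, these observations pin down the coefficients.

3*x^3*y - 3*x*y^3 + 1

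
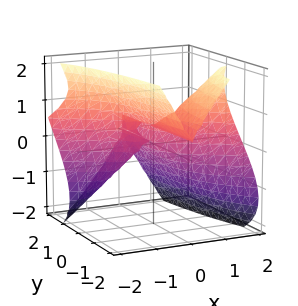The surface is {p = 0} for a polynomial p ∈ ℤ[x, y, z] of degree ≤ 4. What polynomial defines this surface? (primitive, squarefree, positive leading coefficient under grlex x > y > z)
Degree: no degree-2 surface has this shape, so deg p = 3.
From the visible intercepts: one z-axis crossing is at z = 0; the visible y-axis segment lies entirely on the surface; it meets the x-axis at x = 0 (among the integer gridlines).
The integer polynomial consistent with all of this is the stated p.

2*x^3 + 3*x^2*y - 3*x^2*z + 2*z^3 - z^2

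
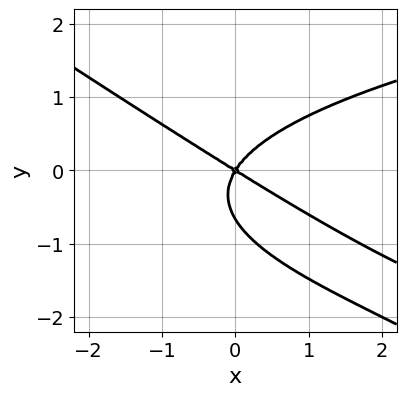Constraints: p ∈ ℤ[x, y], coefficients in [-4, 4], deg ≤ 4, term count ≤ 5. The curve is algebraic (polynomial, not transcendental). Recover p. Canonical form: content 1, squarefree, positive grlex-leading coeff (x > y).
First, degree: no degree-2 curve has this shape, so deg p = 3.
Then, from the visible intercepts: one x-axis crossing is at x = 0; it meets the y-axis at y = 0 (among the integer gridlines).
Finally, putting this together gives p.

2*x*y^2 + 3*y^3 - 2*x^2 - 2*x*y + 2*y^2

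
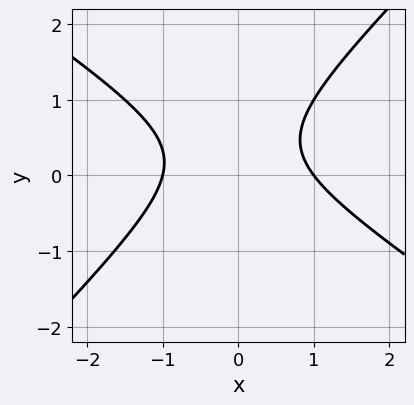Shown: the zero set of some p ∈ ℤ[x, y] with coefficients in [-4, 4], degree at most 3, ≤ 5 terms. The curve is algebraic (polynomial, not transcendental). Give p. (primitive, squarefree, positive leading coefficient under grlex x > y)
2*x^2 + x*y - 3*y^2 + 2*y - 2

(a) Degree: no degree-1 curve has this shape, so deg p = 2.
(b) Observable constraints: the x-axis gridline crossings are at x ∈ {-1, 1}; the curve avoids every integer y-axis point in the box.
(c) Matching integer coefficients to the picture gives p.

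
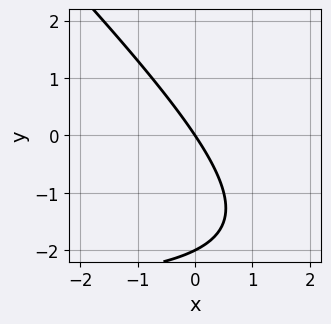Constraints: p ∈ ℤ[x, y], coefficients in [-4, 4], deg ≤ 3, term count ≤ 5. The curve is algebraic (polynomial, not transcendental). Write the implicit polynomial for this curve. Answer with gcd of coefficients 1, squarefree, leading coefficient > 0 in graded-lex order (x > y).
x*y + y^2 + 3*x + 2*y

Degree: no degree-1 curve has this shape, so deg p = 2.
Reading off the gridlines: it meets the x-axis at x = 0 (among the integer gridlines); the y-axis gridline crossings are at y ∈ {-2, 0}.
Putting this together gives p.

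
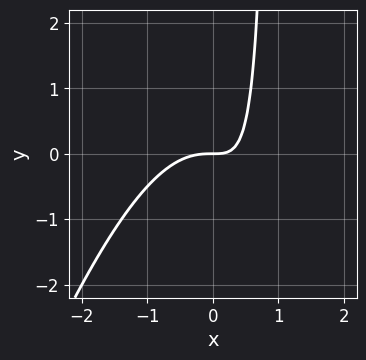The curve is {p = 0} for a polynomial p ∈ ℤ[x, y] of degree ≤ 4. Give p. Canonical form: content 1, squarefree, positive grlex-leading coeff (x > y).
(a) deg p = 3. A generic line meets the curve in up to 3 points.
(b) Observable constraints: one x-axis crossing is at x = 0; one y-axis crossing is at y = 0.
(c) Solving for integer coefficients yields p as stated.

3*x^3 - x^2*y + 3*x*y - 2*y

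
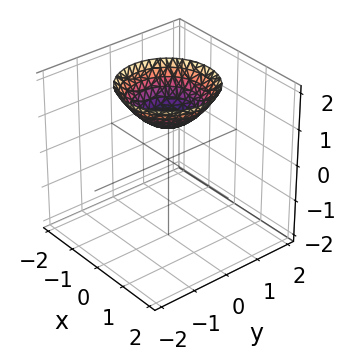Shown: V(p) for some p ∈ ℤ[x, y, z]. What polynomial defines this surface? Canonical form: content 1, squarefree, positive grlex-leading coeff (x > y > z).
2*x^2 + 2*y^2 - 3*z + 3

1. The degree is 2 — no degree-1 surface has this shape.
2. Symmetries: the surface is invariant under rotation about z: p = q(x² + y², z).
3. Observable constraints: the surface avoids every integer x-axis point in the box; no y-intercept at any integer in the box; a circular section at z = 2 has radius between 1 and 2; one z-axis crossing is at z = 1.
4. Putting this together gives p.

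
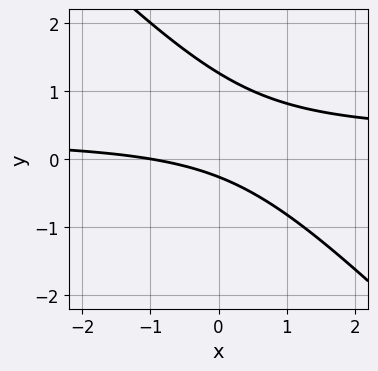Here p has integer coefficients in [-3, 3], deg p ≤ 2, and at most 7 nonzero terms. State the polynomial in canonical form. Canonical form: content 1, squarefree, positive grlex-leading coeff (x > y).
First, deg p = 2. The shape is more complex than any degree-1 curve.
Then, from the visible intercepts: it crosses the x-axis at the gridline x = -1.
Finally, fitting integer coefficients to these (and the overall shape) gives p.

3*x*y + 3*y^2 - x - 3*y - 1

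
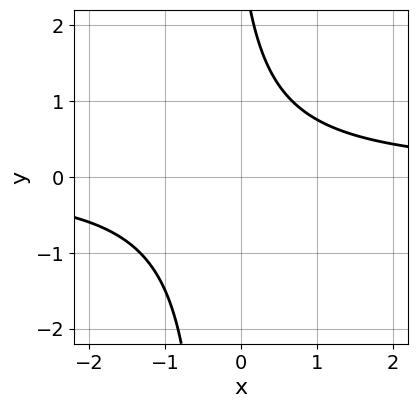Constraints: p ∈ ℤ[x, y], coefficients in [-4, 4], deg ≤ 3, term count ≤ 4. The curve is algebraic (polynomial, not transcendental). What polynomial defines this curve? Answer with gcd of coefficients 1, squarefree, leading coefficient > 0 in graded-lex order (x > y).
3*x*y + y - 3

First, deg p = 2. A generic line meets the curve in up to 2 points.
Next, from the visible intercepts: the curve avoids every integer y-axis point in the box; no x-intercept at any integer in the box.
Finally, solving for integer coefficients yields p as stated.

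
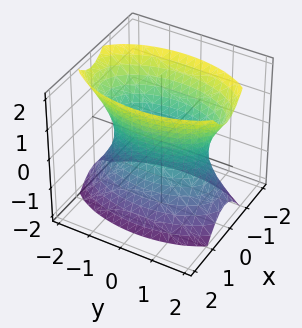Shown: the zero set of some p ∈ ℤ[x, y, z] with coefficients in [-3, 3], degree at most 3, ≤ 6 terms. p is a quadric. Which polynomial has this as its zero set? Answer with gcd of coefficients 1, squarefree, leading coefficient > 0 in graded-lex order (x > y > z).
1. deg p = 2. One connected sheet with a waist; a quadric.
2. Symmetries: it's symmetric under x → −x, forcing even powers of x; the y ↦ −y reflection is a symmetry, so y appears only in even powers; the z ↦ −z reflection is a symmetry, so z appears only in even powers.
3. Against the integer gridlines: it misses every integer gridline on the z-axis.
4. Assembling these constraints gives the stated polynomial.

3*x^2 + y^2 - z^2 - 2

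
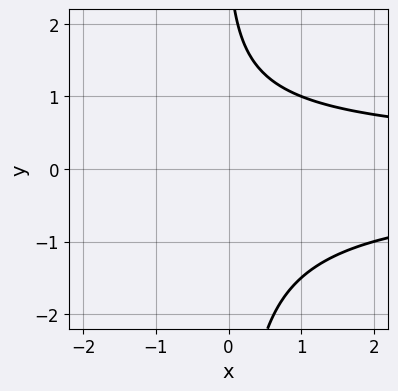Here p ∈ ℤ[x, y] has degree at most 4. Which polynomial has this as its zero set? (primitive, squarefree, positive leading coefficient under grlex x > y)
2*x*y^2 + y - 3

Degree: a generic line meets the curve in up to 3 points, so deg p = 3.
From the axis intercepts and sections: it misses every integer gridline on the x-axis; it misses every integer gridline on the y-axis.
These observations pin down the coefficients.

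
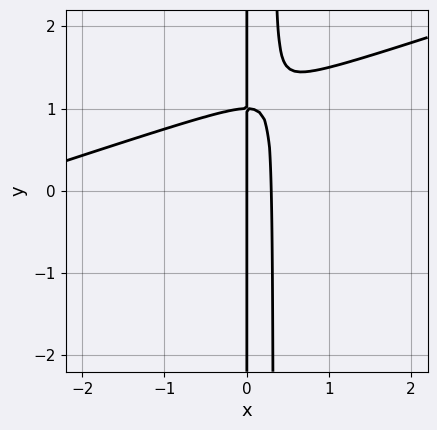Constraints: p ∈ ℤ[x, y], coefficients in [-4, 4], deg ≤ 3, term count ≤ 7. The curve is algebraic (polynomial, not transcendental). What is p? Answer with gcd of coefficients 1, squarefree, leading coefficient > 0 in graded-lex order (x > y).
x^3 - 3*x^2*y + 3*x^2 + x*y - x

First, degree: no degree-2 curve has this shape, so deg p = 3.
Then, observable constraints: every point of the y-axis in the box is on the curve; one x-axis crossing is at x = 0.
Finally, the integer polynomial consistent with all of this is the stated p.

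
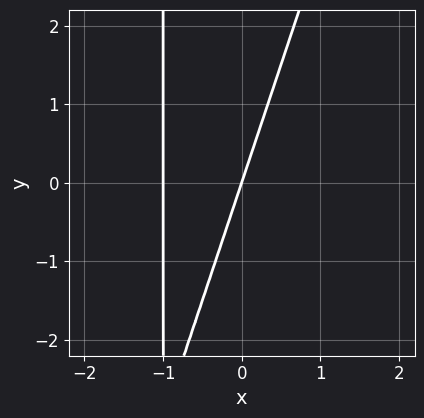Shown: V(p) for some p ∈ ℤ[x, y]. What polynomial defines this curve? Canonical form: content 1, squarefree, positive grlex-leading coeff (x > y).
3*x^2 - x*y + 3*x - y

Degree: the shape is more complex than any degree-1 curve, so deg p = 2.
Reading off the gridlines: the x-axis gridline crossings are at x ∈ {-1, 0}; it crosses the y-axis at the gridline y = 0.
Matching integer coefficients to the picture gives p.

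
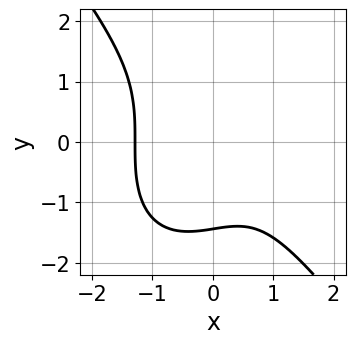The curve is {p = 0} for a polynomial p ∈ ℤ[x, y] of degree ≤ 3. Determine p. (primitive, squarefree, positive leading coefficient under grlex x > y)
(a) deg p = 3. The shape is more complex than any degree-2 curve.
(b) Matching integer coefficients to the picture gives p.

2*x^3 + y^3 - x + 3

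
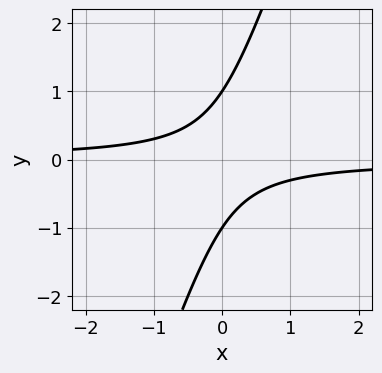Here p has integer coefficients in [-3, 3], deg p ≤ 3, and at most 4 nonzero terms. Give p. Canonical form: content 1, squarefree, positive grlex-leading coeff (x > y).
3*x*y - y^2 + 1

The degree is 2 — no degree-1 curve has this shape.
Checking where it meets the axes: among the integer gridlines, it crosses the y-axis at y ∈ {-1, 1}; it misses every integer gridline on the x-axis.
Putting this together gives p.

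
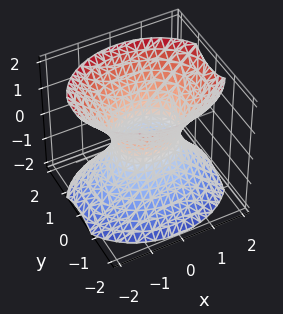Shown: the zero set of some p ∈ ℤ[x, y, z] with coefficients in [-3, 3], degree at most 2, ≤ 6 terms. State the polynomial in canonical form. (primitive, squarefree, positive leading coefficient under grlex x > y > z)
2*x^2 + 3*y^2 - 2*z^2 - 2

1. The degree is 2 — one connected sheet with a waist; a quadric.
2. Symmetries: the x ↦ −x reflection is a symmetry, so x appears only in even powers; the y ↦ −y reflection is a symmetry, so y appears only in even powers; it's symmetric under z → −z, forcing even powers of z.
3. From the axis intercepts and sections: it misses every integer gridline on the z-axis; the x-axis gridline crossings are at x ∈ {-1, 1}.
4. Together with the visible shape, these determine p as stated.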